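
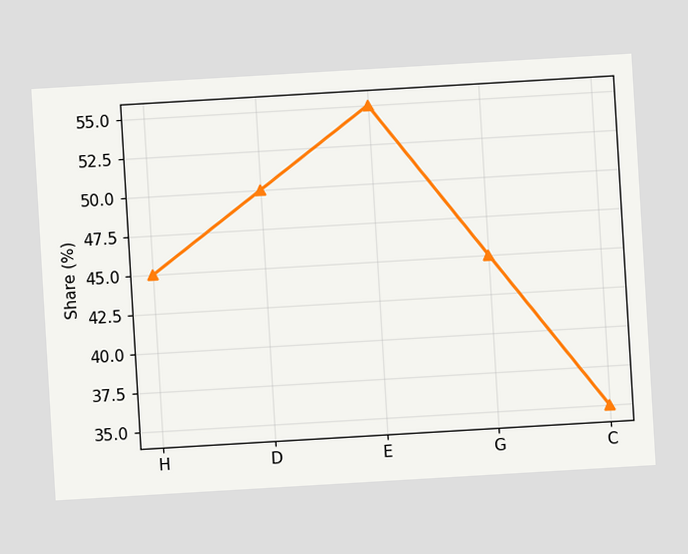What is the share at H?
45%

The chart is tilted about 3° counter-clockwise. At H, the line is at 45%.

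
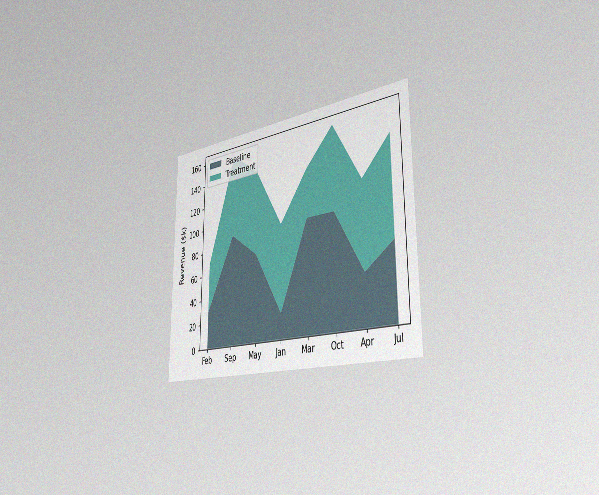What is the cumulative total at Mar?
$130k

The chart is viewed slightly from the right, with some photo noise. The stacked total at Mar reaches $130k.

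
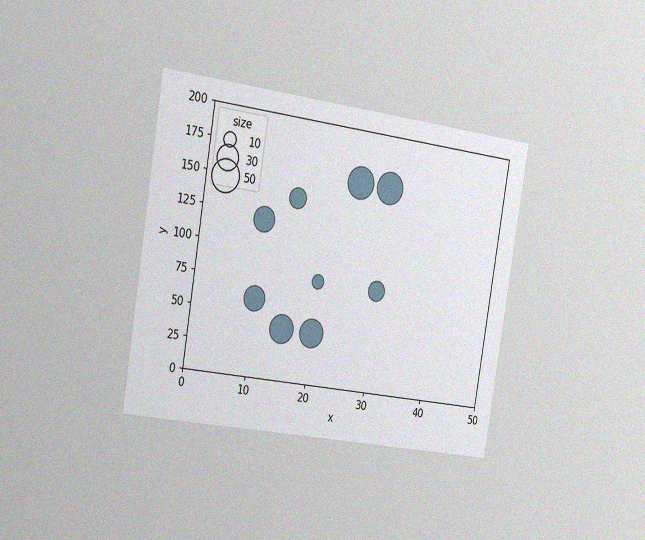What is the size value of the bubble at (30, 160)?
50

The chart is tilted about 9° clockwise and viewed slightly from the left, with some photo noise. Matching the bubble at (30, 160) against the size legend gives 50.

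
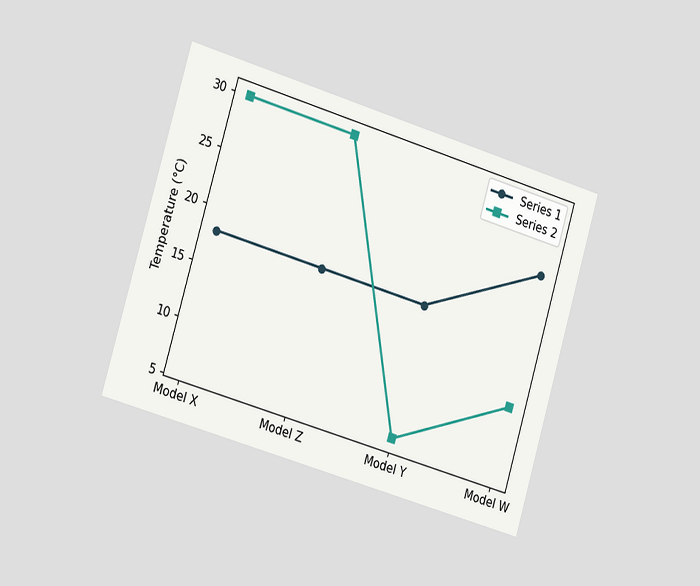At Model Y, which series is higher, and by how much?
Series 1, by 12°C

The chart is tilted about 17° clockwise and viewed slightly from the left. At Model Y, Series 1 sits above the other line by 12°C.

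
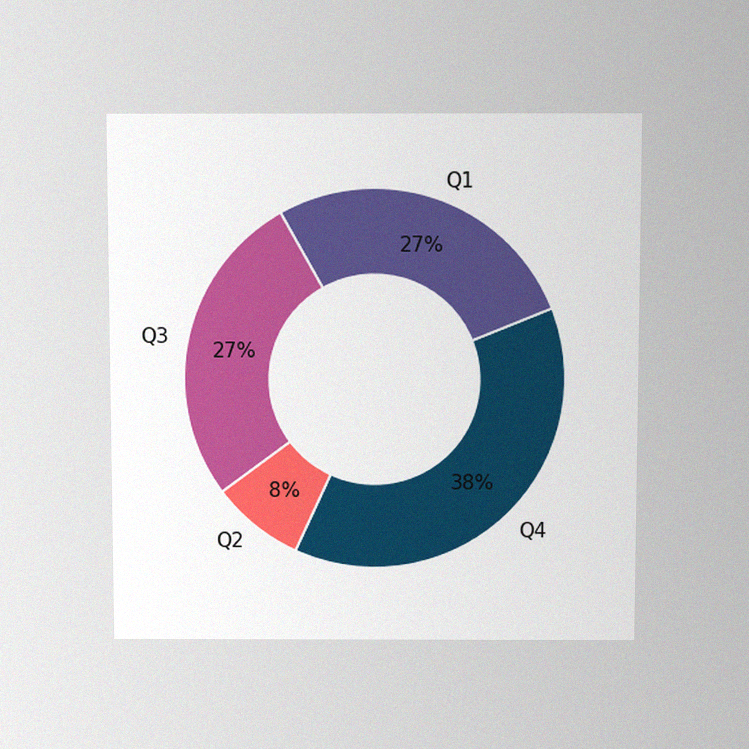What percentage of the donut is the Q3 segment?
27%

The chart is viewed slightly from above, with some photo noise. The Q3 segment takes up 27% of the ring.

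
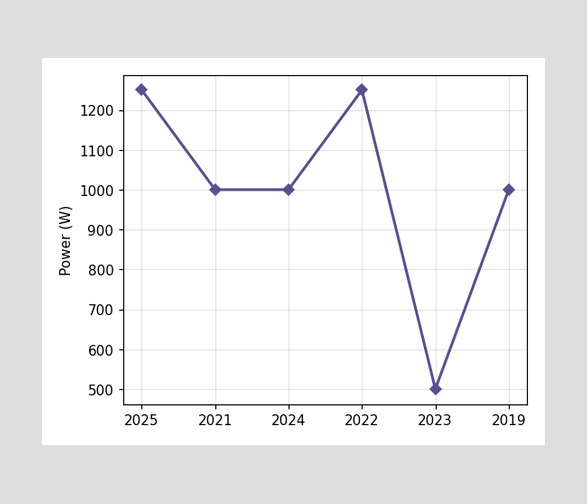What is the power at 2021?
1000W

At 2021, the line is at 1000W.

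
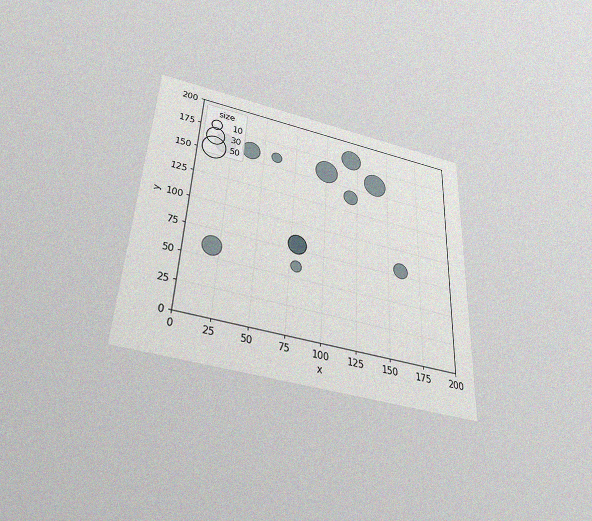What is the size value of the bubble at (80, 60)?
The chart is tilted about 3° clockwise and viewed slightly from below, with some photo noise. Matching the bubble at (80, 60) against the size legend gives 10.

10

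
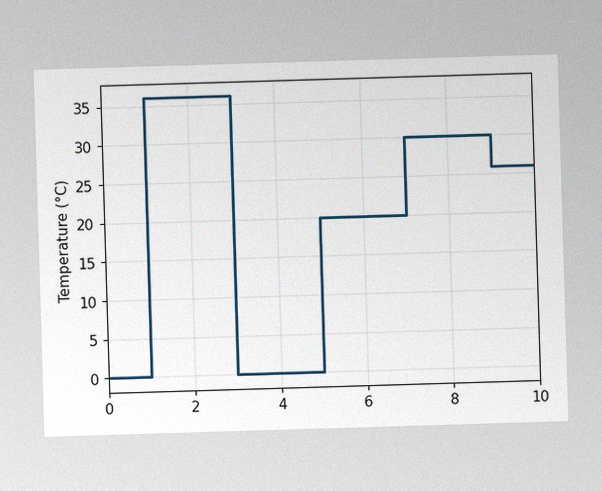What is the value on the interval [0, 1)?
The image has some photo noise and uneven lighting. On [0, 1) the step sits at 0°C.

0°C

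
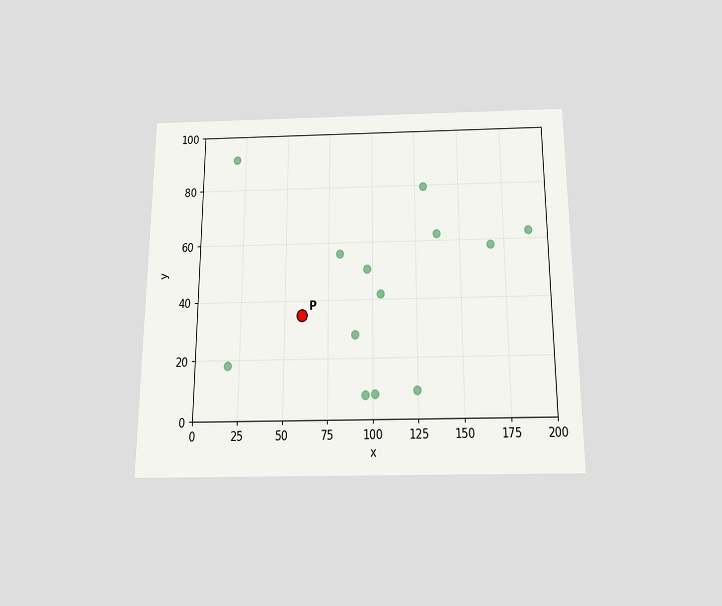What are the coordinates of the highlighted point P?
The chart is viewed slightly from below. Following the gridlines from P to each axis, P sits at (60, 35).

(60, 35)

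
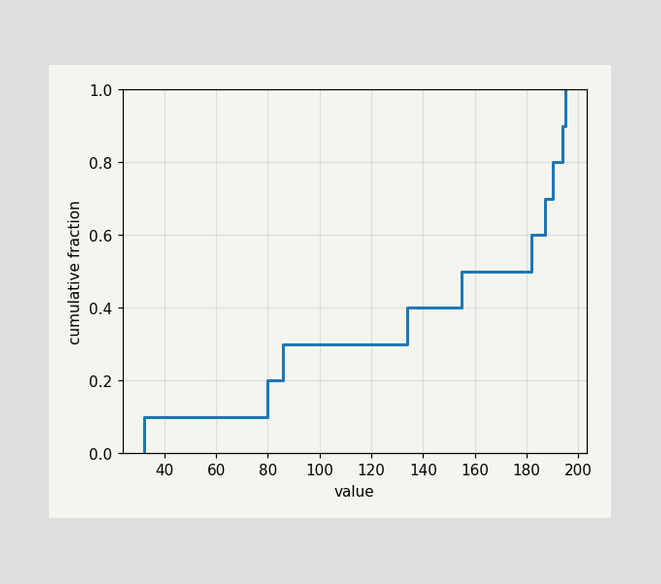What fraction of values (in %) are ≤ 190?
At x=190 the ECDF step is at 80%.

80%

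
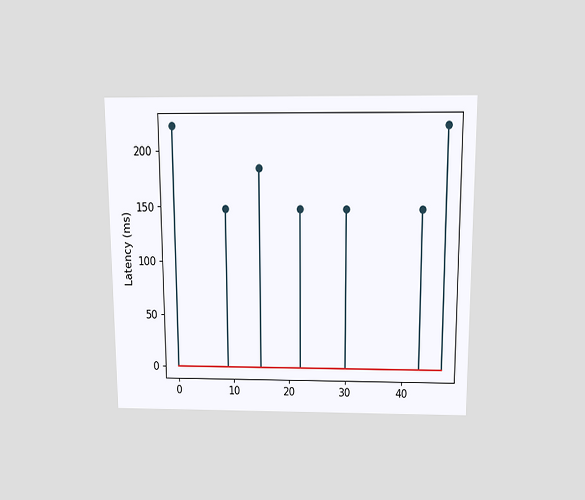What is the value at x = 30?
The chart is viewed slightly from above. The stem at x=30 reaches 148ms.

148ms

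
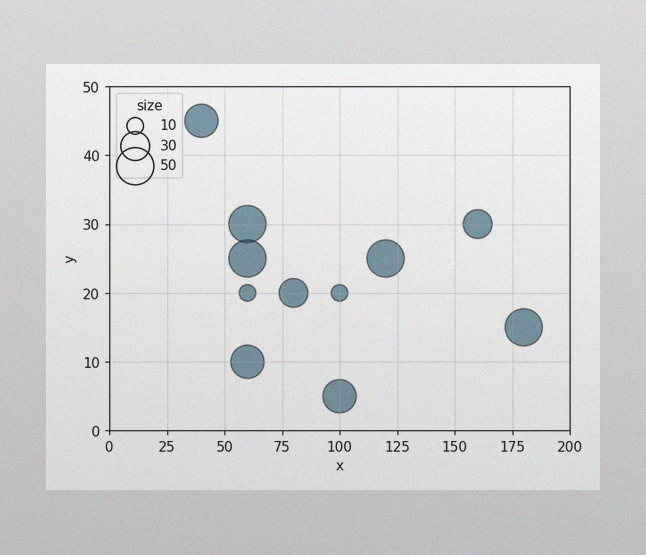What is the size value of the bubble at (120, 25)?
The image has some photo noise and uneven lighting. Matching the bubble at (120, 25) against the size legend gives 50.

50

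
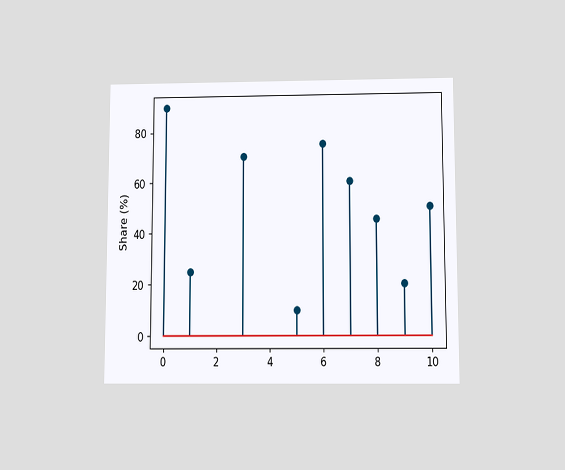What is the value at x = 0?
The chart is viewed slightly from below. The stem at x=0 reaches 90%.

90%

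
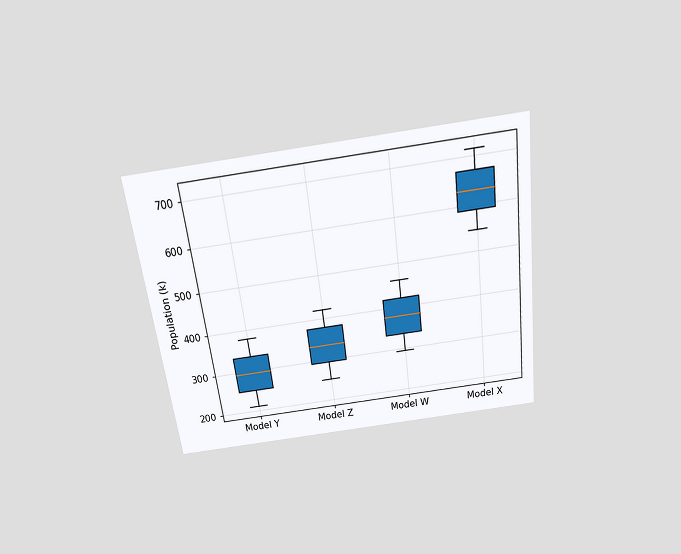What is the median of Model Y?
The chart is tilted about 7° counter-clockwise and viewed slightly from above. The median line in the Model Y box sits at 294k.

294k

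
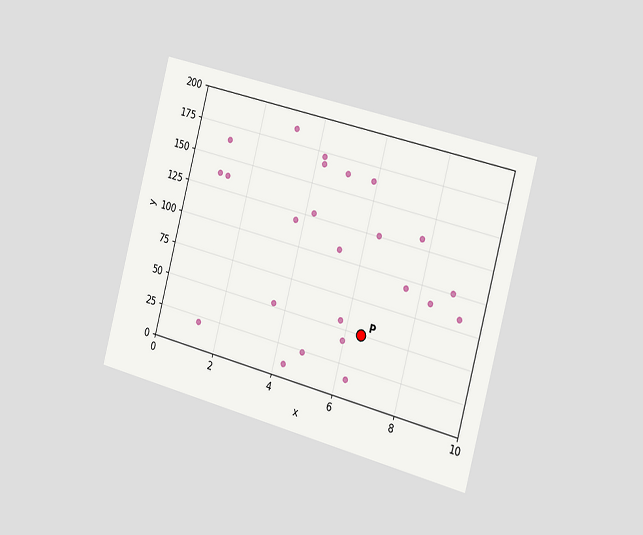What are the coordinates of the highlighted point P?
(6.5, 50)

The chart is tilted about 15° clockwise and viewed slightly from the right. Following the gridlines from P to each axis, P sits at (6.5, 50).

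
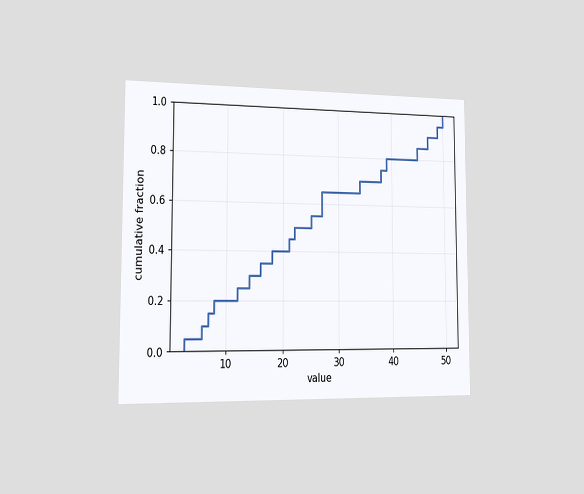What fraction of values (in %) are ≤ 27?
The chart is viewed slightly from the left. At x=27 the ECDF step is at 65%.

65%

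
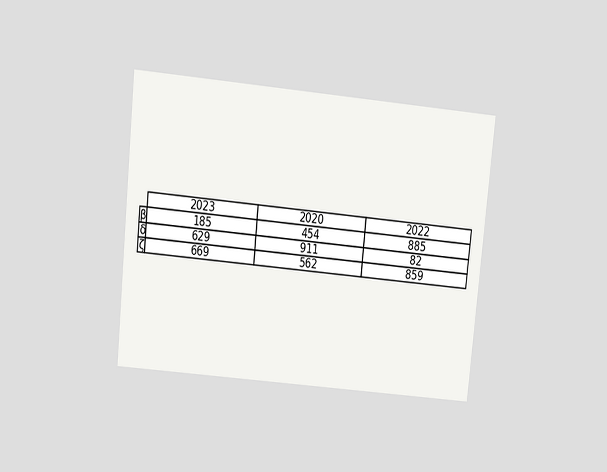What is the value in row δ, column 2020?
911

The chart is tilted about 6° clockwise and viewed slightly from above. The (δ, 2020) cell reads 911.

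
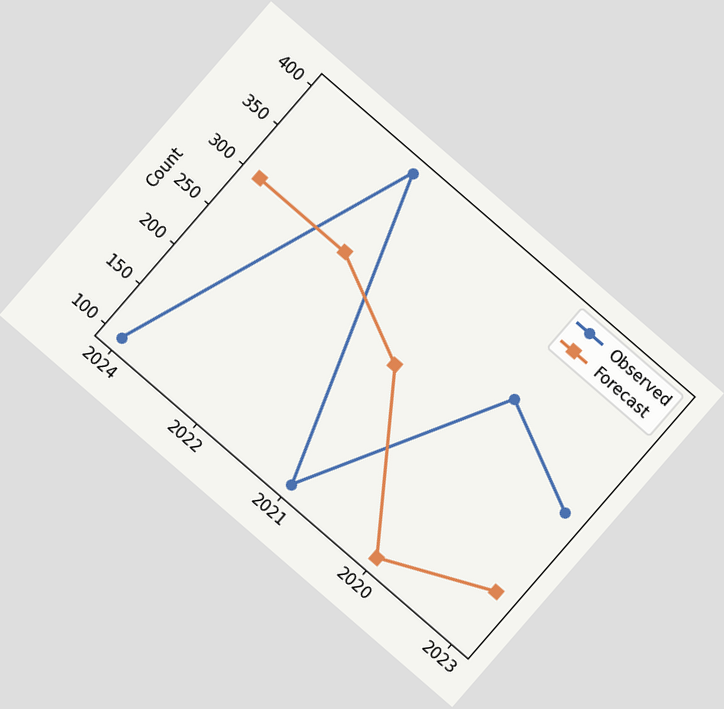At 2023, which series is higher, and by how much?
The chart is tilted about 41° clockwise. At 2023, Observed sits above the other line by 100.

Observed, by 100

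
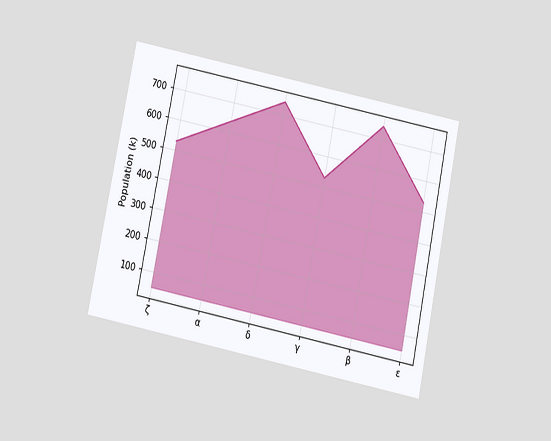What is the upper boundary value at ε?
530k

The chart is tilted about 11° clockwise and viewed slightly from below. At ε the upper boundary is at 530k.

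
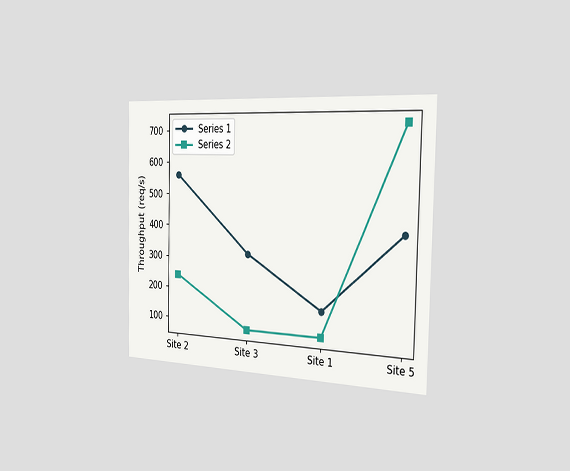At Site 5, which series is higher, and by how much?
The chart is viewed slightly from the right. At Site 5, Series 2 sits above the other line by 320req/s.

Series 2, by 320req/s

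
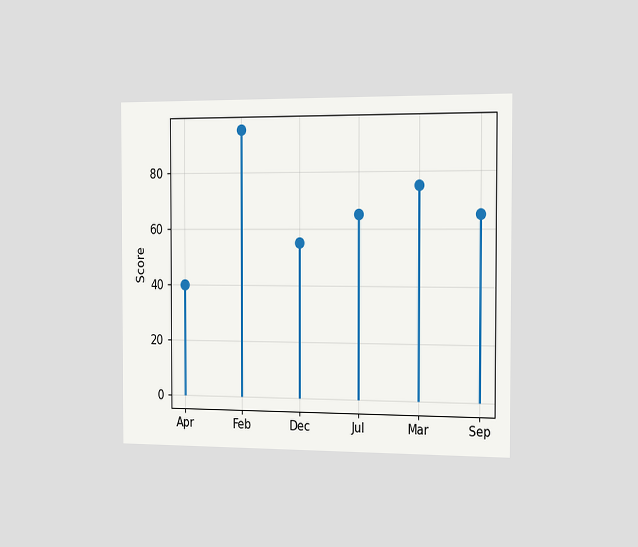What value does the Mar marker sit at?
The chart is viewed slightly from the right. The Mar marker sits at 75.

75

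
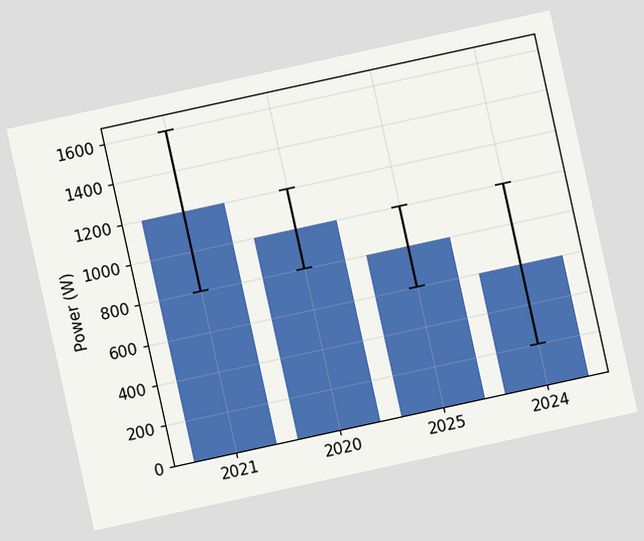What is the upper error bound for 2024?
1000W

The chart is tilted about 12° counter-clockwise. The 2024 bar's upper whisker reaches 1000W.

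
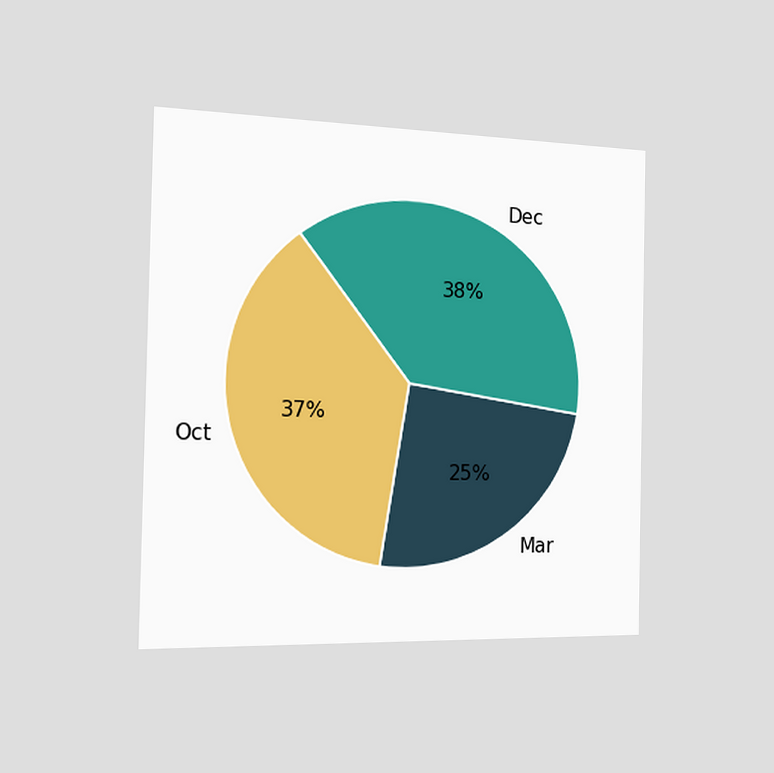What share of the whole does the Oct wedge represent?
The chart is viewed slightly from the left. The Oct slice takes up 37% of the pie.

37%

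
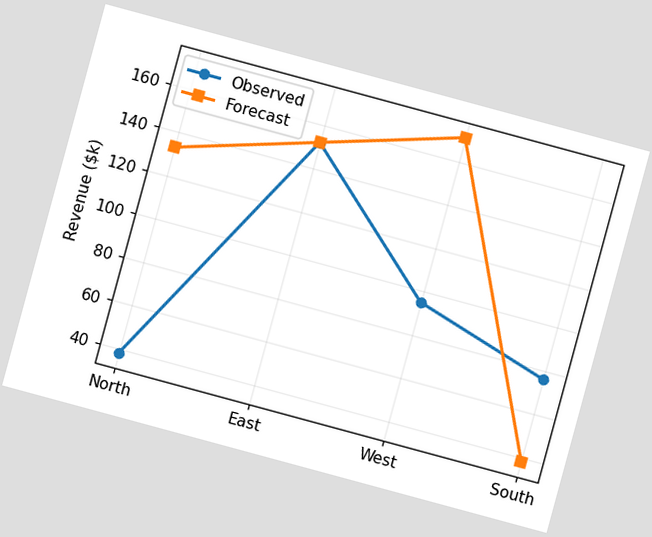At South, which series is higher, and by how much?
Observed, by $38k

The chart is tilted about 15° clockwise. At South, Observed sits above the other line by $38k.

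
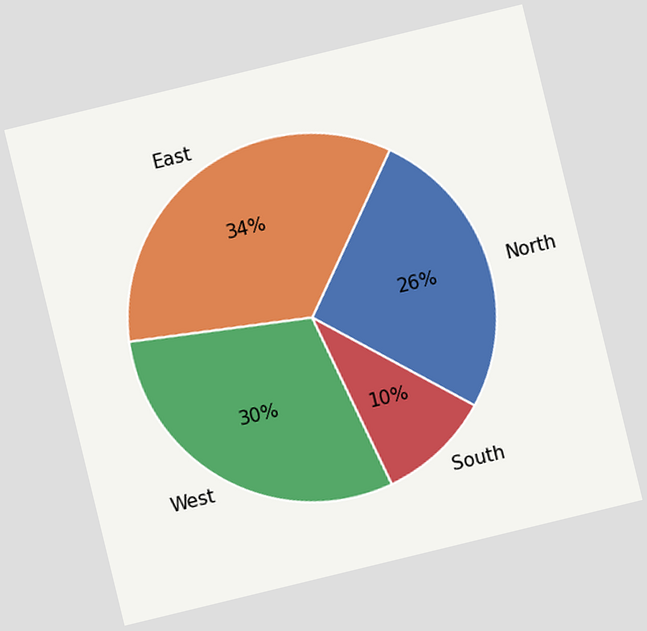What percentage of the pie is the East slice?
The chart is tilted about 14° counter-clockwise. The East slice takes up 34% of the pie.

34%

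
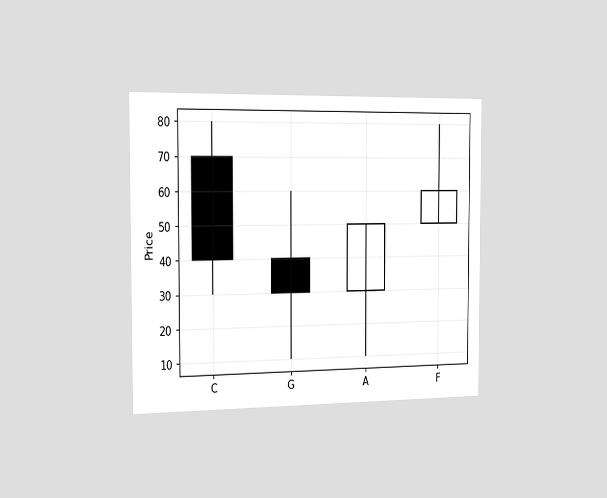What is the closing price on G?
30

The chart is viewed slightly from the left. The G candle closes at 30.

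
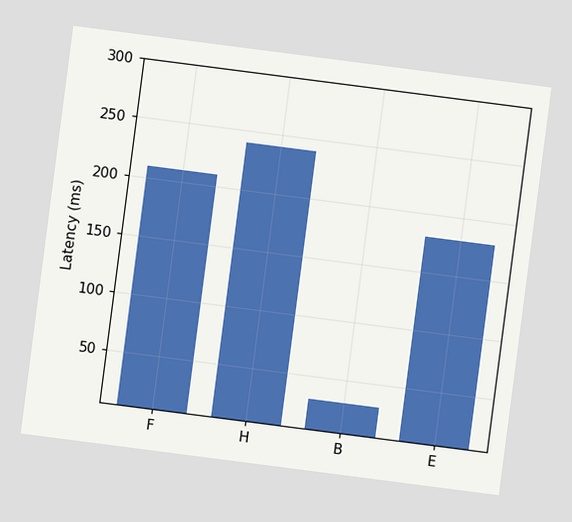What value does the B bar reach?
30ms

The chart is tilted about 7° clockwise. Reading along the chart's y-axis, the B bar reaches 30ms.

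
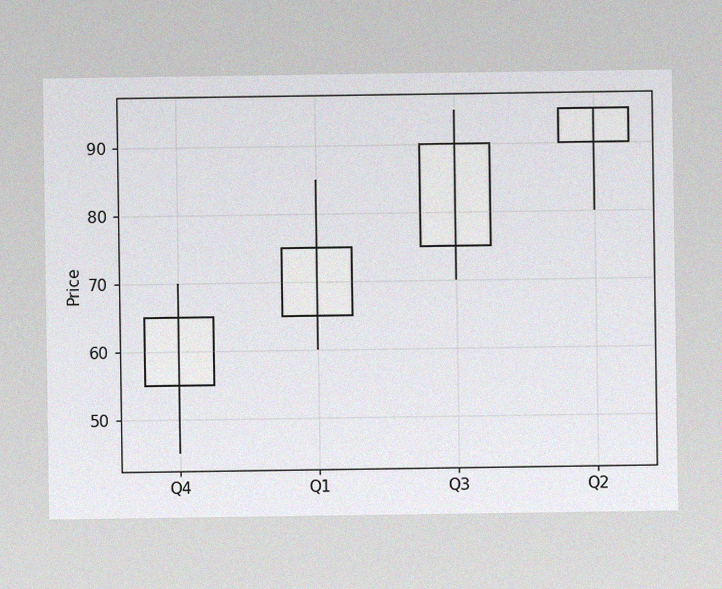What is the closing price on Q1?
The image has some photo noise and uneven lighting. The Q1 candle closes at 75.

75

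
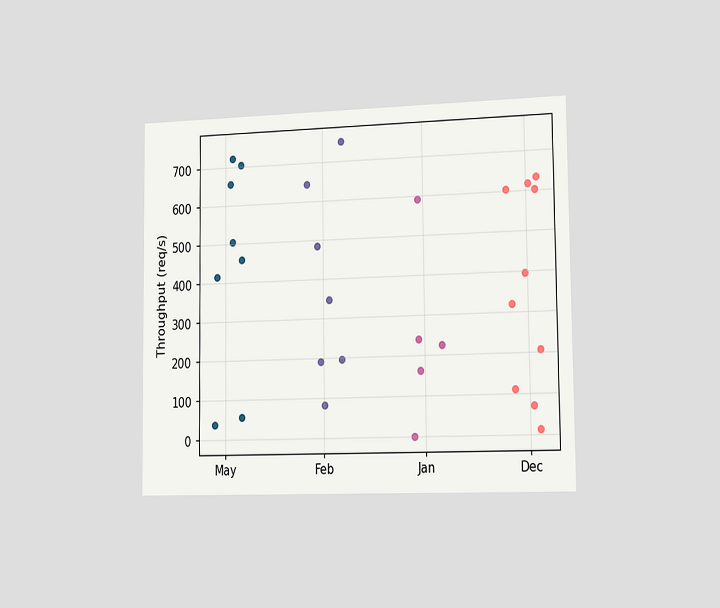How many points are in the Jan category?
5

The chart is viewed slightly from the right. Counting the markers in the Jan column gives 5.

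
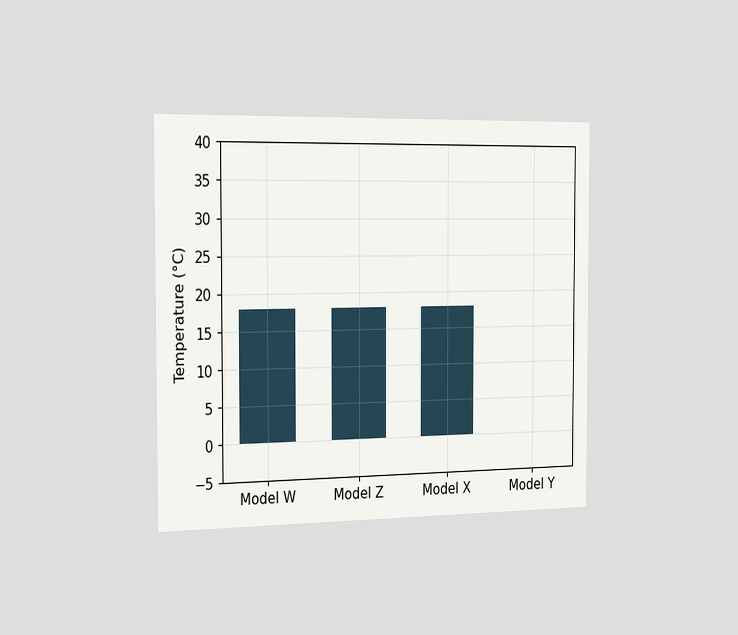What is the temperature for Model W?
18°C

The chart is viewed slightly from the left. Reading along the chart's y-axis, the Model W bar reaches 18°C.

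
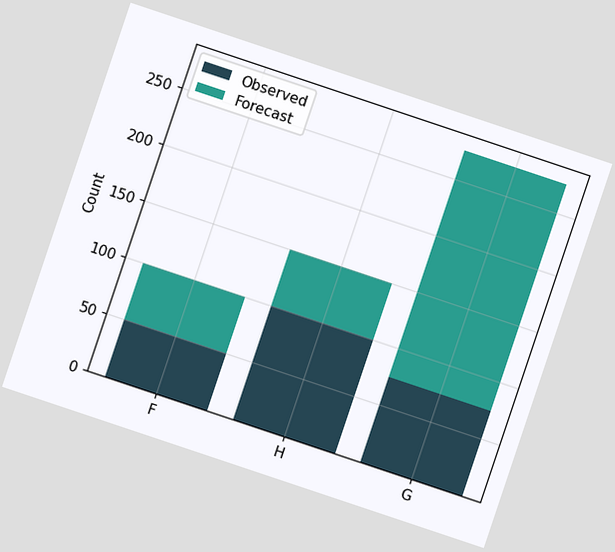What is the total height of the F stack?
100

The chart is tilted about 19° clockwise. The F stack's top reaches 100 on the y-axis.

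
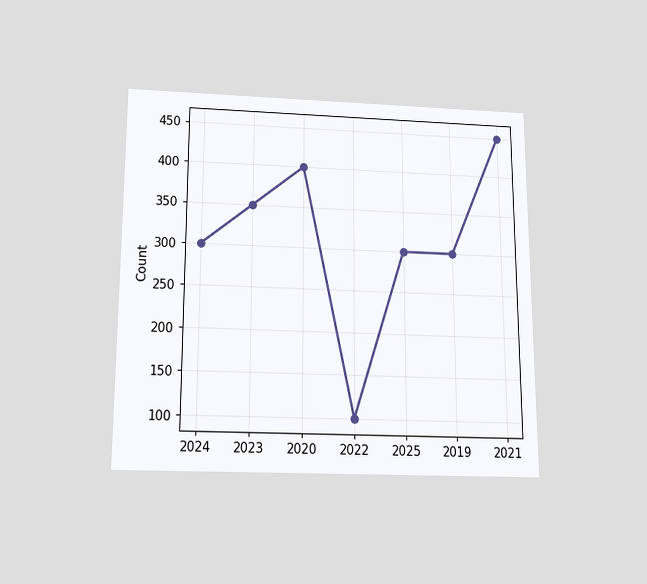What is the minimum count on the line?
The chart is viewed slightly from below. The lowest point is at 2022, and reading across to the y-axis gives 100.

100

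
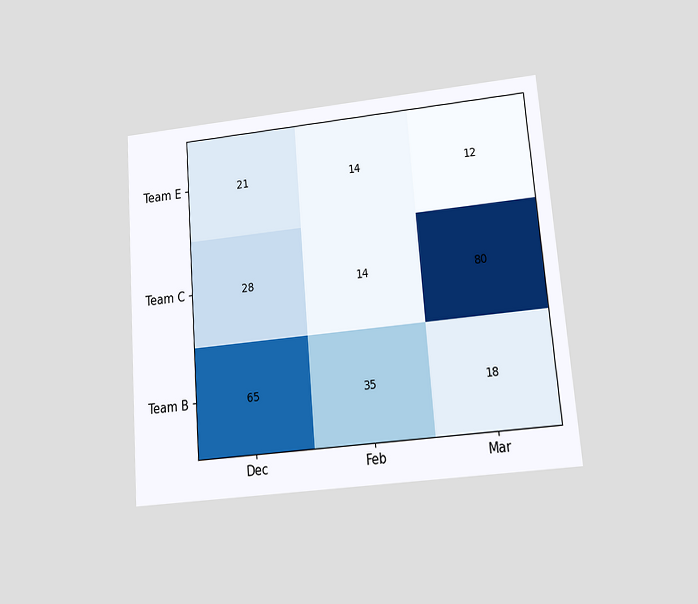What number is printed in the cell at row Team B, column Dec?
65

The chart is tilted about 5° counter-clockwise and viewed at a slight angle. The (Team B, Dec) cell reads 65.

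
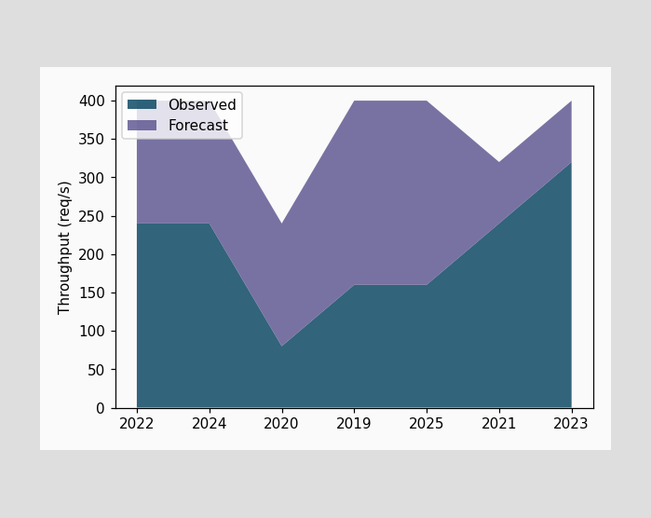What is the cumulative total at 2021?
The stacked total at 2021 reaches 320req/s.

320req/s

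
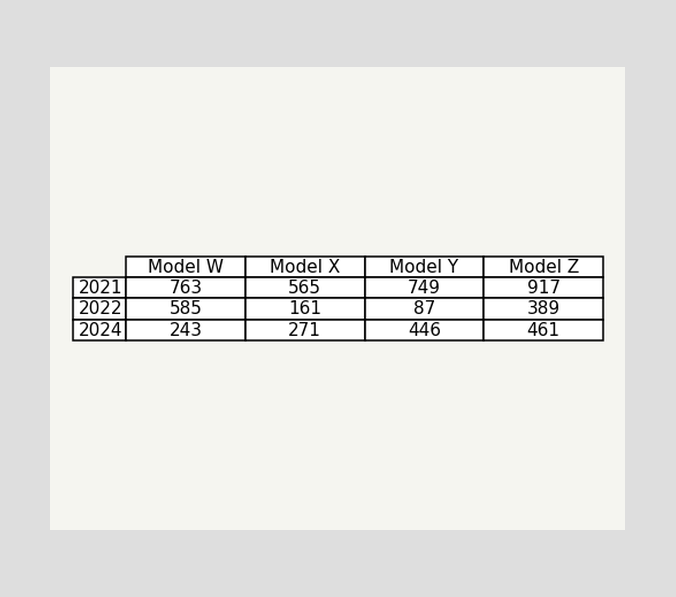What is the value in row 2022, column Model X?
The (2022, Model X) cell reads 161.

161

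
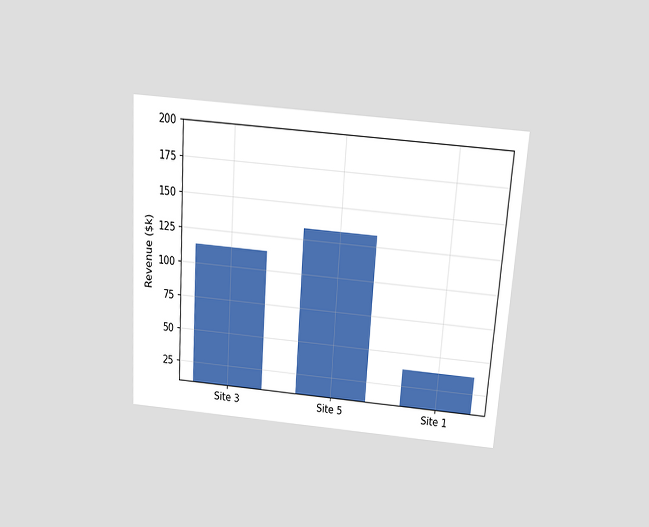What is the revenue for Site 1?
$38k

The chart is tilted about 4° clockwise and viewed slightly from above. Reading along the chart's y-axis, the Site 1 bar reaches $38k.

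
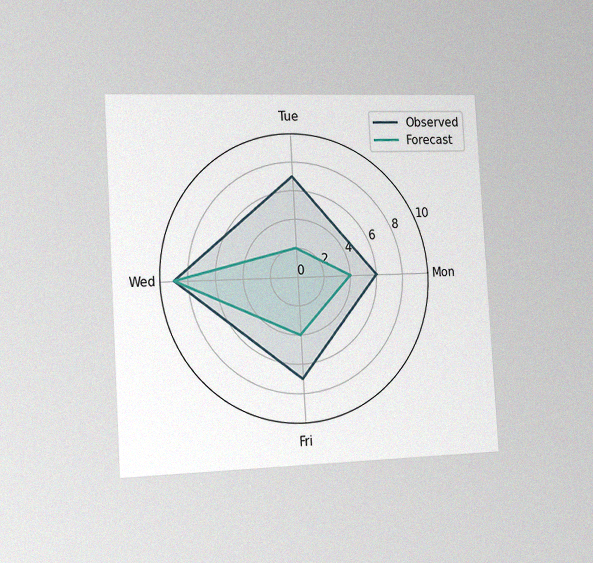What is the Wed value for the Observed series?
9

The chart is tilted about 3° counter-clockwise and viewed slightly from the left, with some photo noise. On the Wed axis, Observed reaches 9.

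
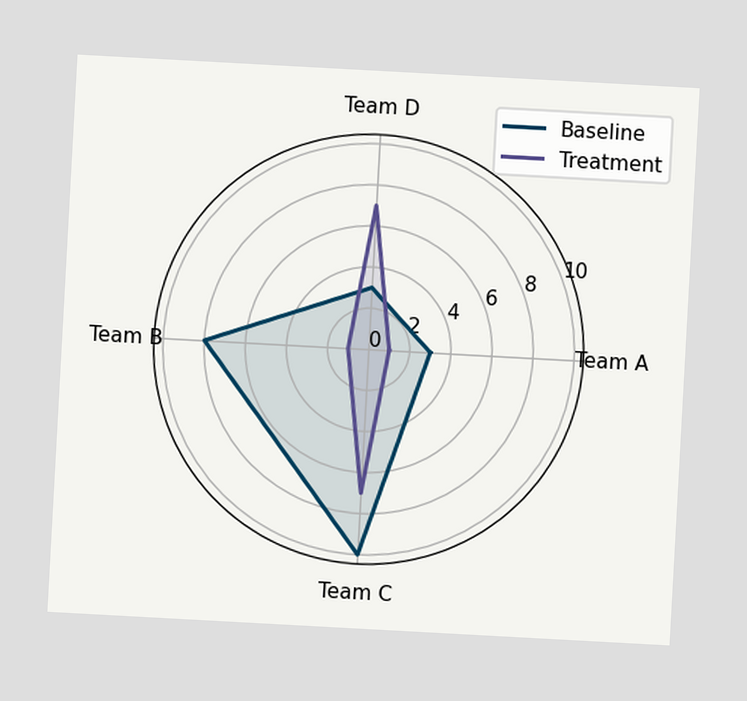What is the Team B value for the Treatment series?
1

The chart is tilted about 3° clockwise. On the Team B axis, Treatment reaches 1.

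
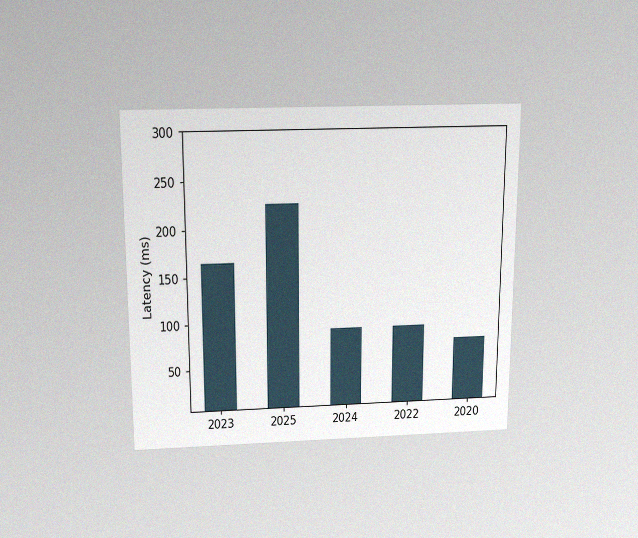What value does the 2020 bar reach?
75ms

The chart is viewed slightly from above, with some photo noise. Reading along the chart's y-axis, the 2020 bar reaches 75ms.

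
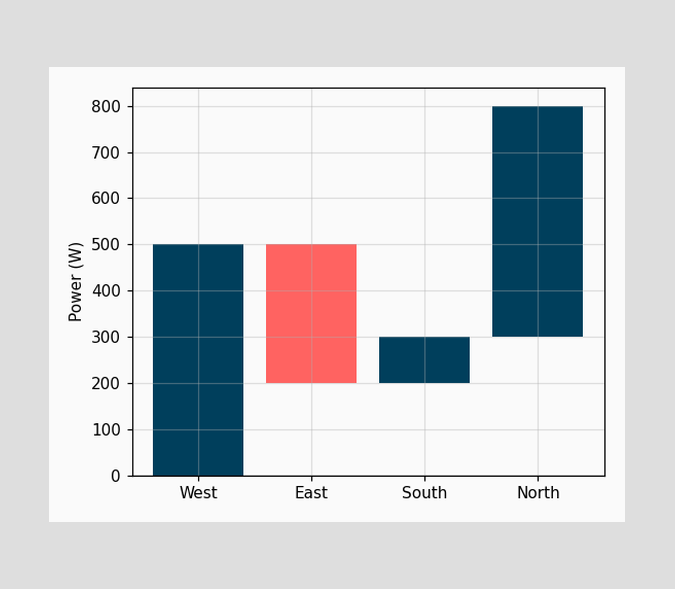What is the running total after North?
After North the running total reaches 800W.

800W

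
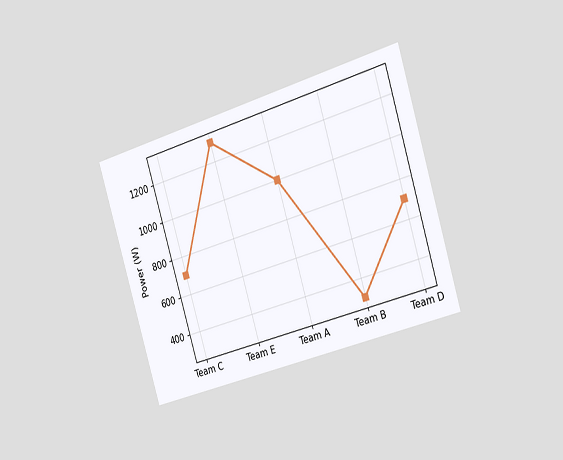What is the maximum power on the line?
The chart is tilted about 17° counter-clockwise and viewed slightly from the right. The highest point is at Team E, and reading across to the y-axis gives 1300W.

1300W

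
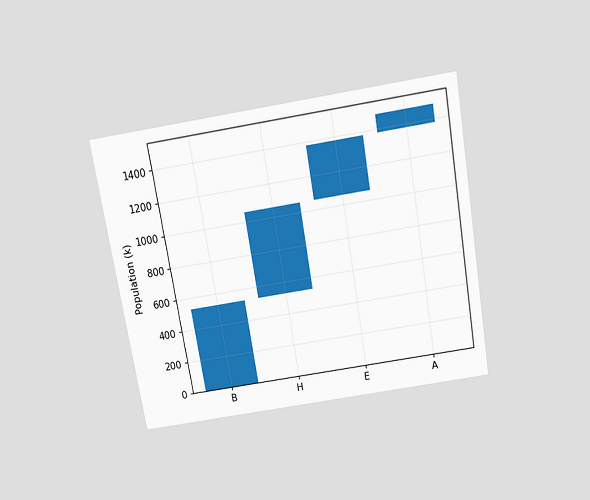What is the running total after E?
The chart is tilted about 10° counter-clockwise and viewed slightly from above. After E the running total reaches 1378k.

1378k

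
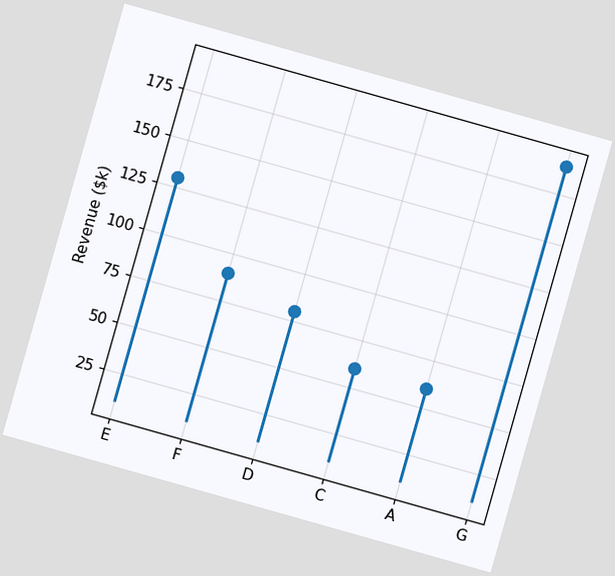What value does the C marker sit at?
$60k

The chart is tilted about 16° clockwise. The C marker sits at $60k.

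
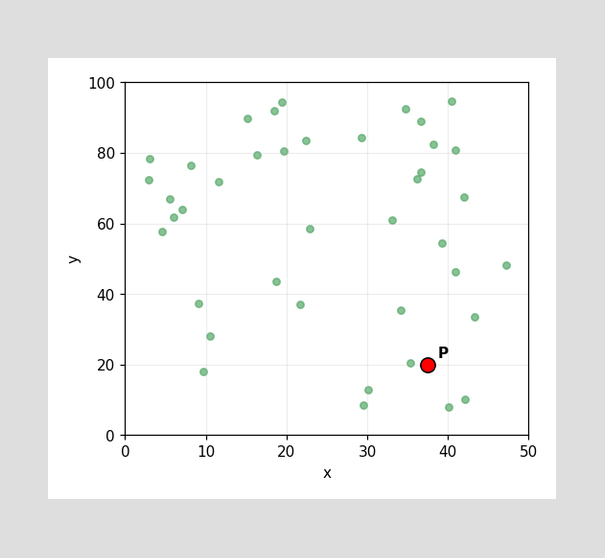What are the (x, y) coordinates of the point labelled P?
Following the gridlines from P to each axis, P sits at (37.5, 20).

(37.5, 20)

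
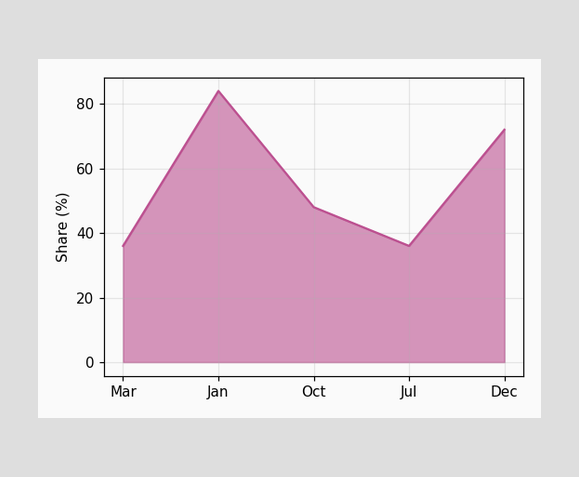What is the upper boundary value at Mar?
At Mar the upper boundary is at 36%.

36%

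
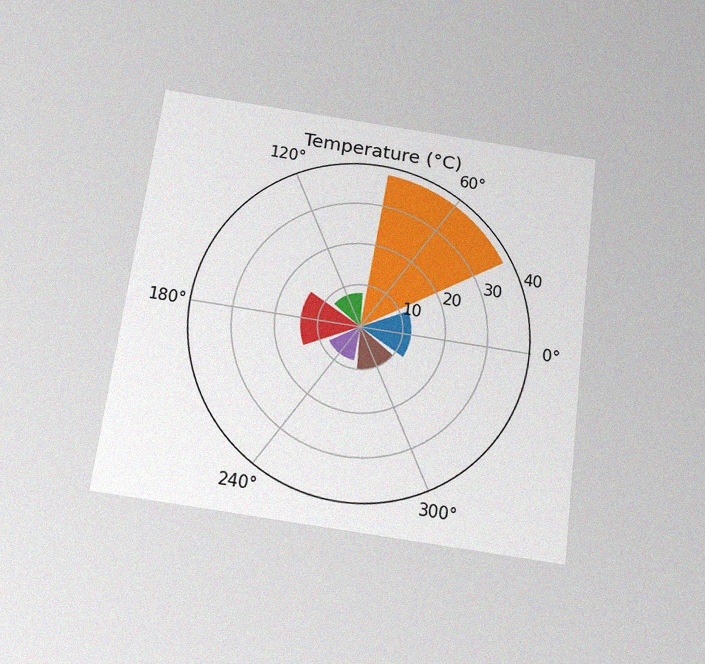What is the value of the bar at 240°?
8°C

The chart is tilted about 7° clockwise and viewed slightly from below, with some photo noise. The bar at 240° reaches 8°C on the radial axis.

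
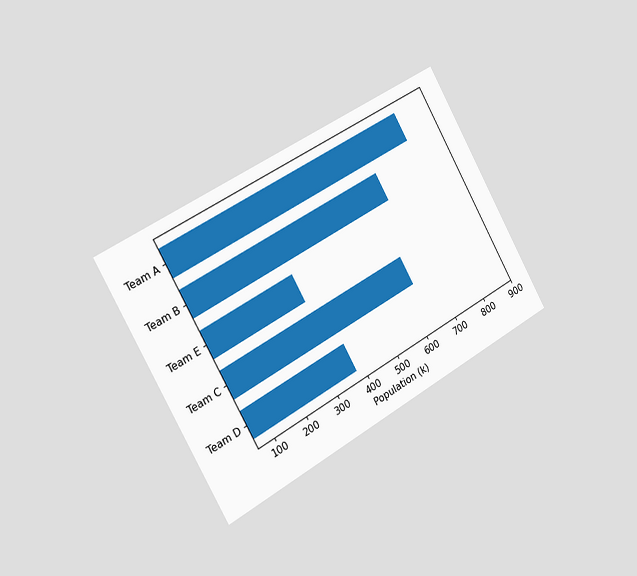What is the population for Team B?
The chart is tilted about 29° counter-clockwise and viewed slightly from the left. Reading along the chart's x-axis, the Team B bar reaches 672k.

672k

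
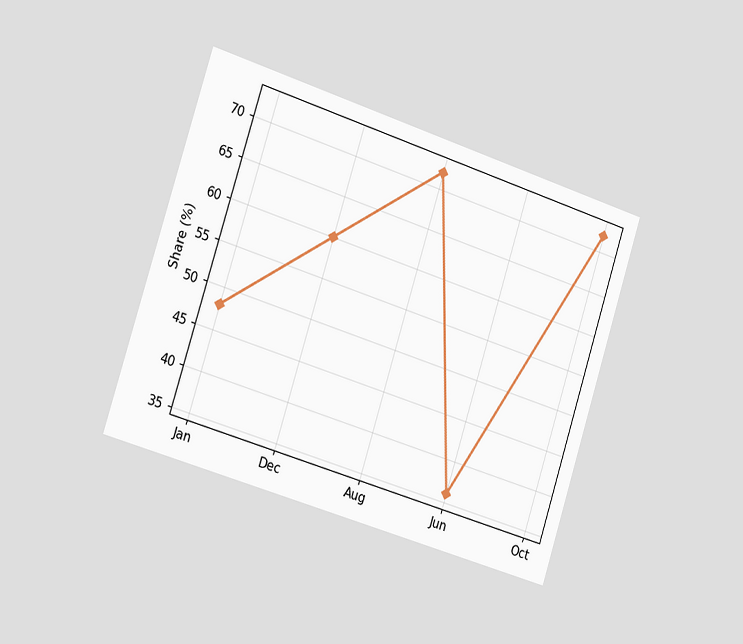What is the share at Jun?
36%

The chart is tilted about 18° clockwise and viewed slightly from the left. At Jun, the line is at 36%.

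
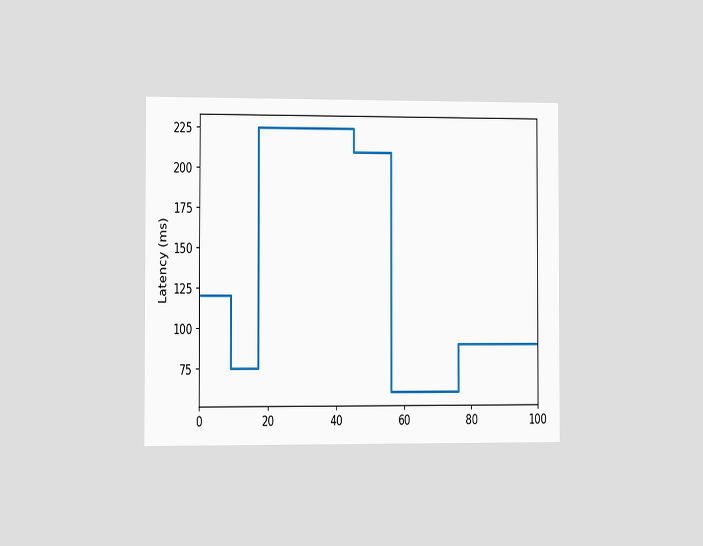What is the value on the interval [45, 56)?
210ms

The chart is viewed slightly from the left. On [45, 56) the step sits at 210ms.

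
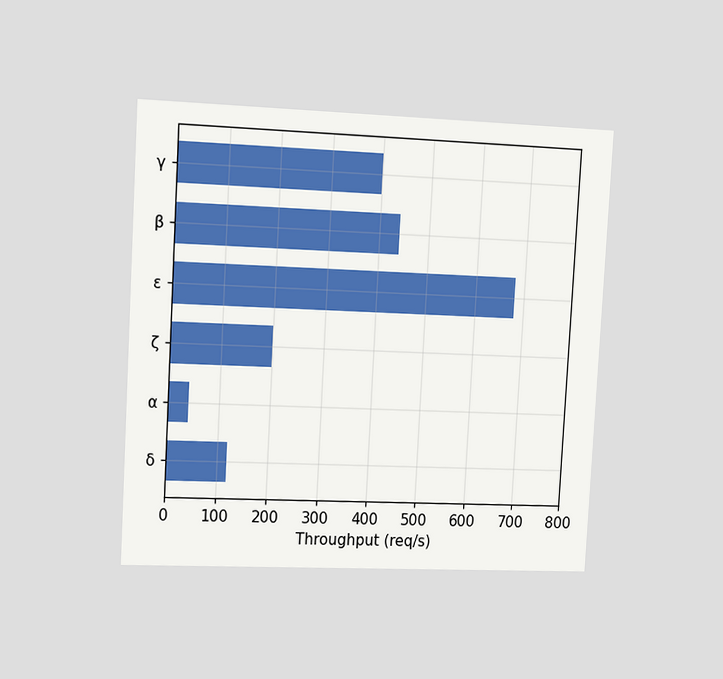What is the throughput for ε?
The chart is tilted about 3° clockwise and viewed slightly from the left. Reading along the chart's x-axis, the ε bar reaches 680req/s.

680req/s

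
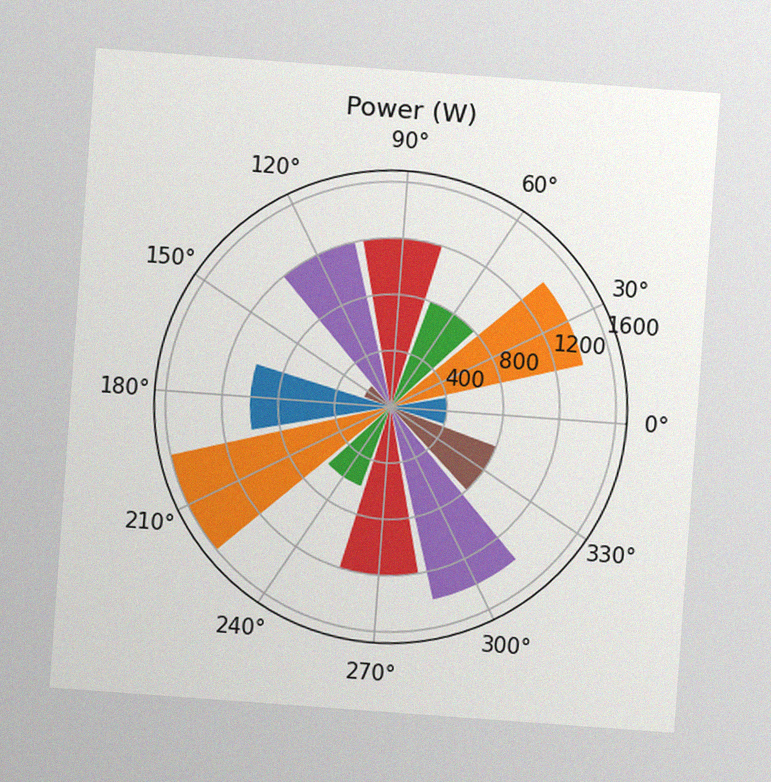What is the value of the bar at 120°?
The chart is tilted about 4° clockwise, with some photo noise. The bar at 120° reaches 1200W on the radial axis.

1200W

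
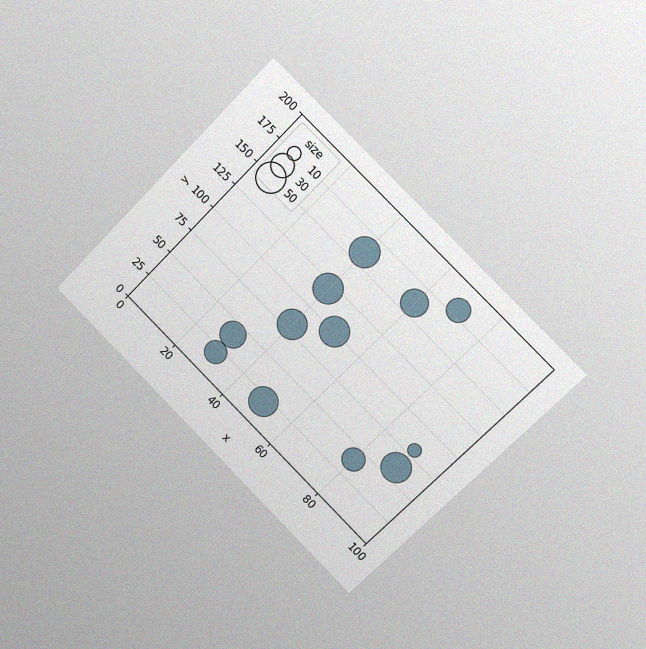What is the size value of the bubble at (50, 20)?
50

The chart is tilted about 45° clockwise and viewed slightly from the right, with some photo noise. Matching the bubble at (50, 20) against the size legend gives 50.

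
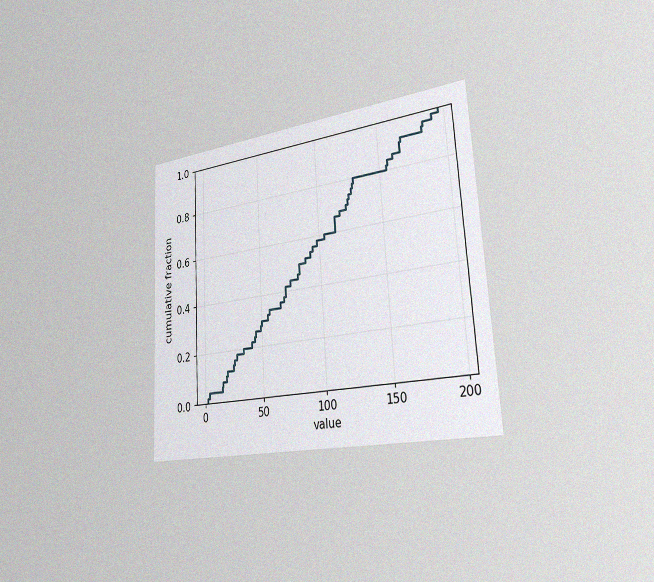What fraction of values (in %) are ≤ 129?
The chart is tilted about 3° counter-clockwise and viewed slightly from the right, with some photo noise. At x=129 the ECDF step is at 80%.

80%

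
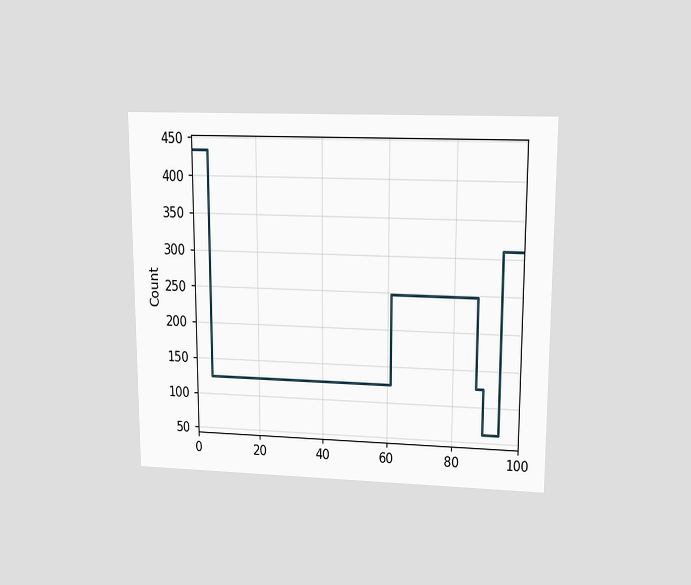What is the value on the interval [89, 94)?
62

The chart is viewed at a slight angle. On [89, 94) the step sits at 62.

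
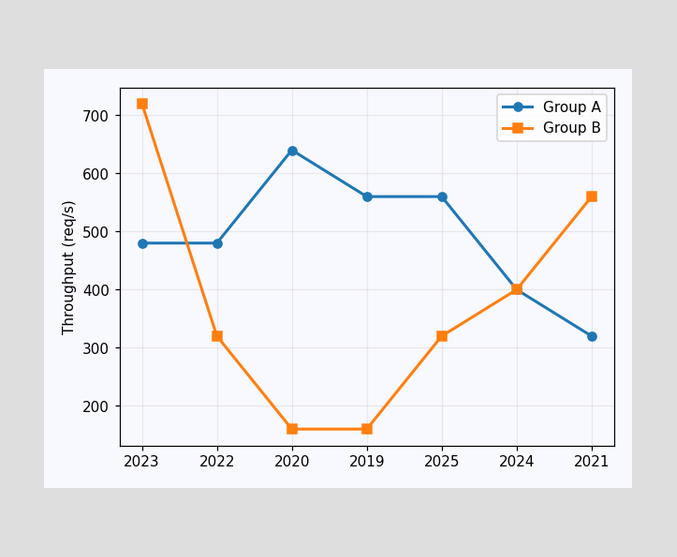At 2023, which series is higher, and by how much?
At 2023, Group B sits above the other line by 240req/s.

Group B, by 240req/s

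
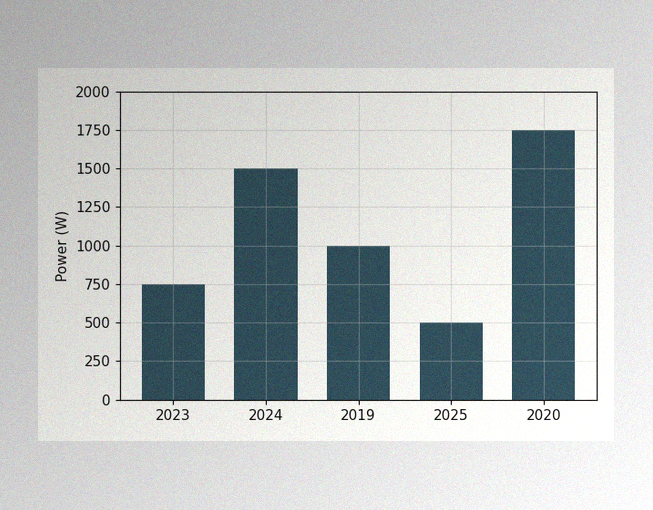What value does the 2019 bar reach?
The image has some photo noise and uneven lighting. Reading along the chart's y-axis, the 2019 bar reaches 1000W.

1000W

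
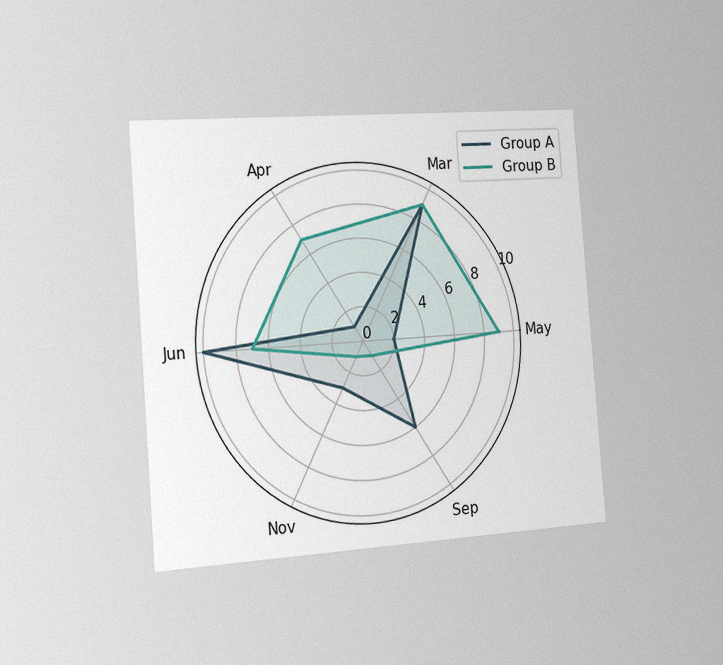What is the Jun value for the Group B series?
The chart is tilted about 4° counter-clockwise and viewed slightly from the left, with some photo noise. On the Jun axis, Group B reaches 7.

7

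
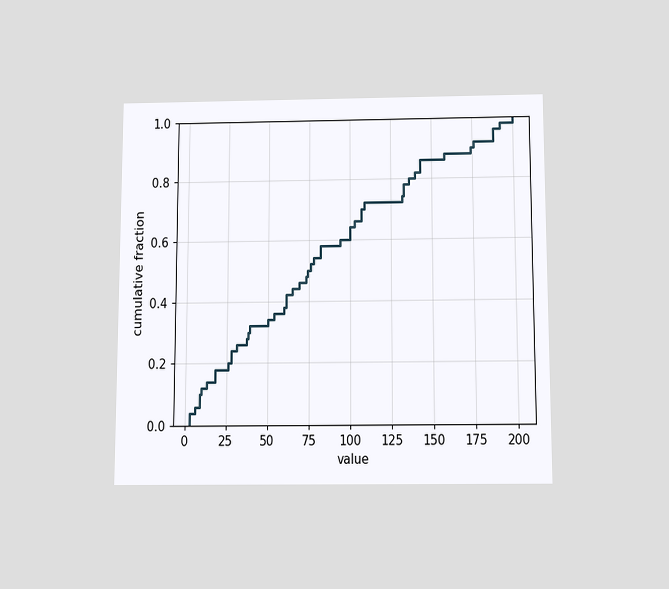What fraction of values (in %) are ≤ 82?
58%

The chart is viewed slightly from below. At x=82 the ECDF step is at 58%.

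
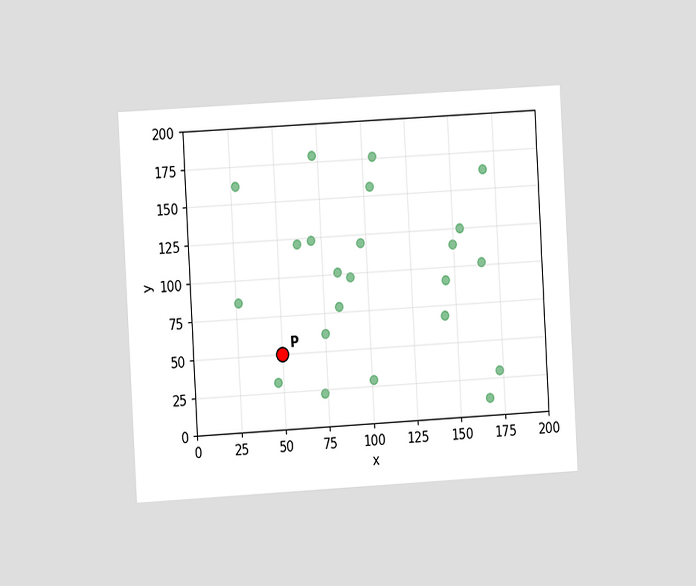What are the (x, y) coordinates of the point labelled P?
(50, 50)

The chart is tilted about 3° counter-clockwise and viewed at a slight angle. Following the gridlines from P to each axis, P sits at (50, 50).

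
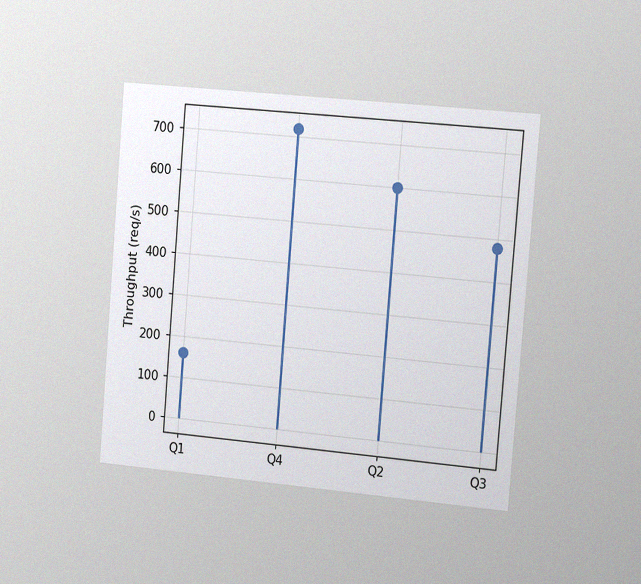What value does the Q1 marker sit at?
The chart is tilted about 5° clockwise and viewed slightly from the right, with some photo noise. The Q1 marker sits at 160req/s.

160req/s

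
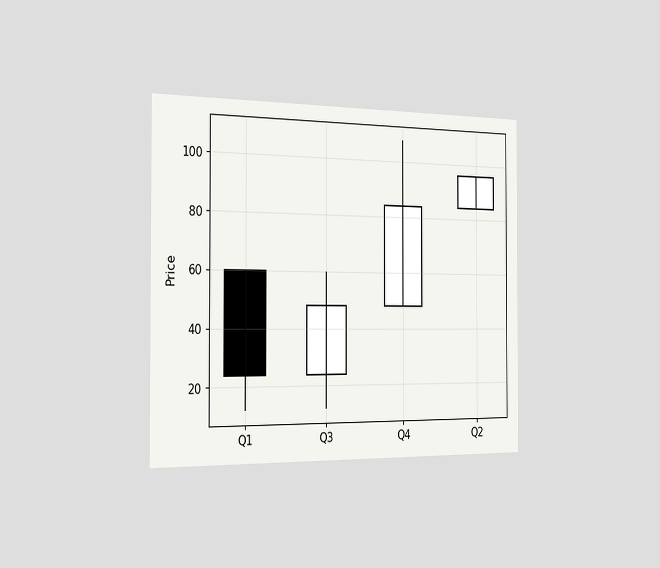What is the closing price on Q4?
The chart is viewed slightly from the left. The Q4 candle closes at 84.

84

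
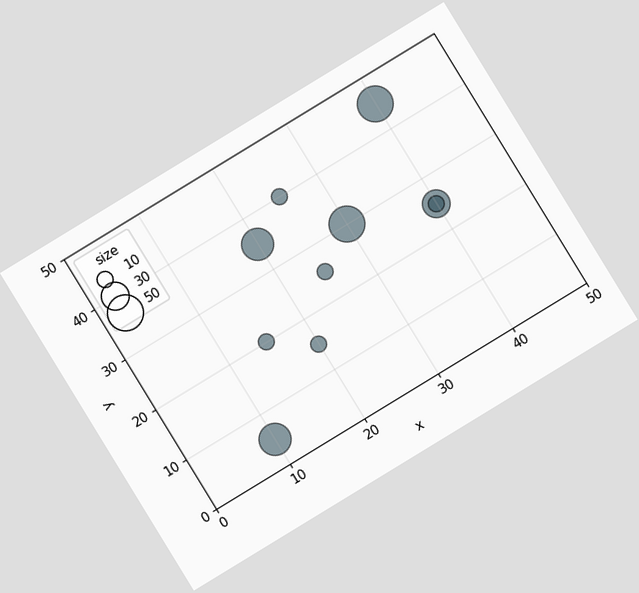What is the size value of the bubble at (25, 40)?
10

The chart is tilted about 31° counter-clockwise. Matching the bubble at (25, 40) against the size legend gives 10.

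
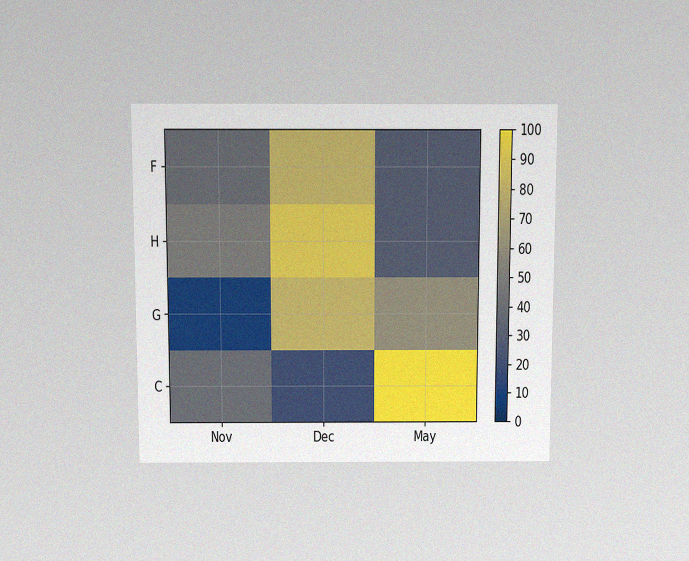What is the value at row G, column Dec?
The chart is viewed slightly from above, with some photo noise. Matching cell (G, Dec) against the colorbar gives 80.

80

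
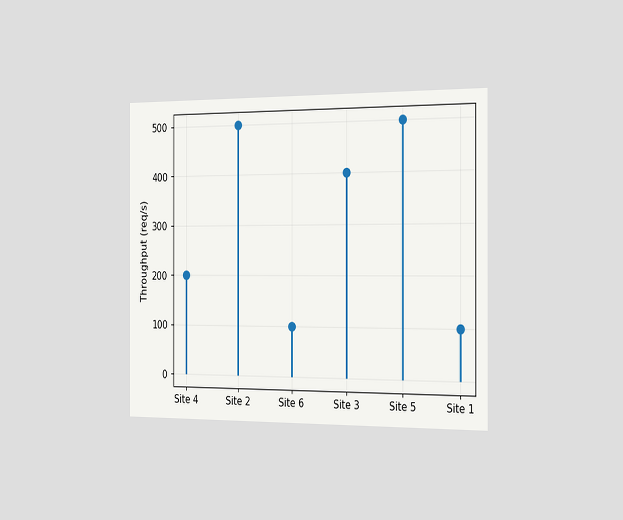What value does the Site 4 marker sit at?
The chart is viewed slightly from the right. The Site 4 marker sits at 200req/s.

200req/s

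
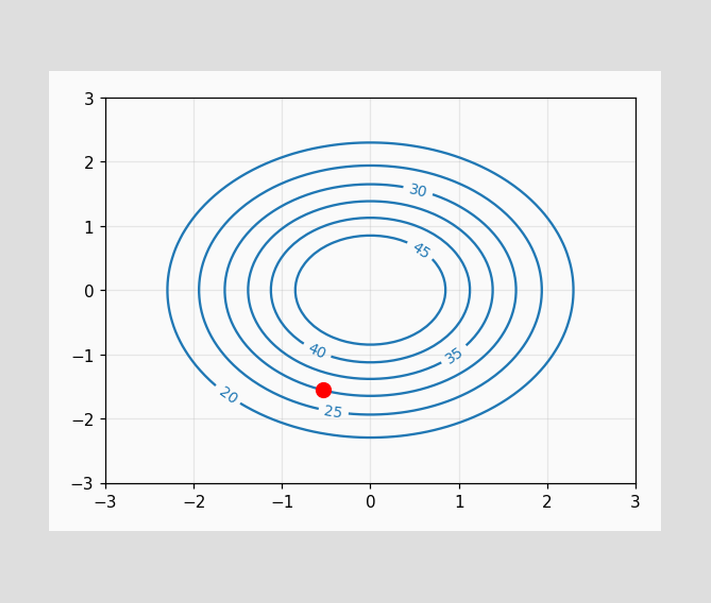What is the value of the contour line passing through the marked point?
30

The marked point sits on the contour labelled 30.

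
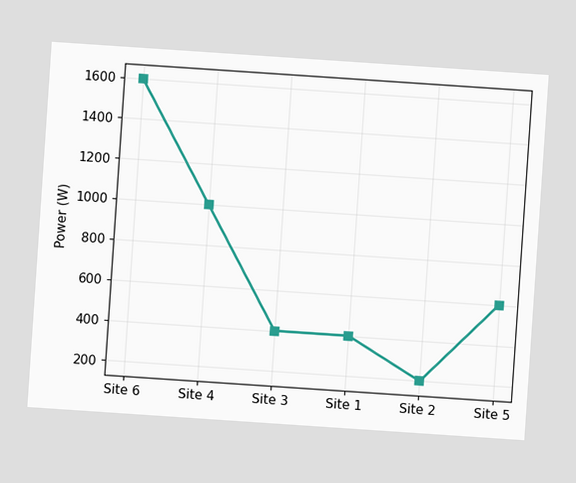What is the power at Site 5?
The chart is tilted about 4° clockwise. At Site 5, the line is at 600W.

600W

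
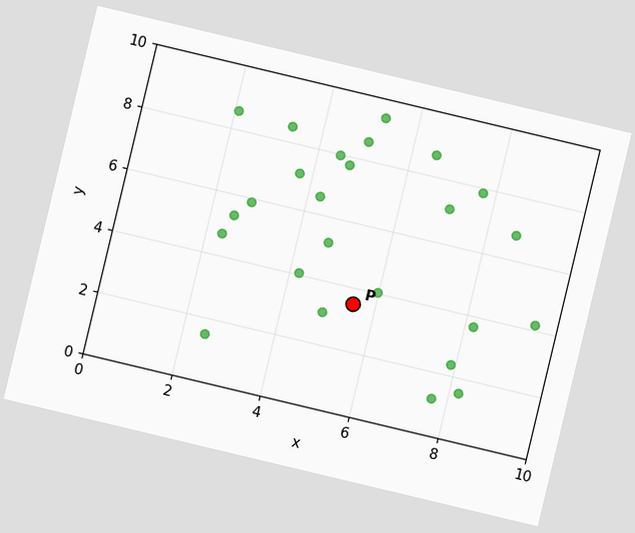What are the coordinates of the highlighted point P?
(5.5, 3.5)

The chart is tilted about 13° clockwise. Following the gridlines from P to each axis, P sits at (5.5, 3.5).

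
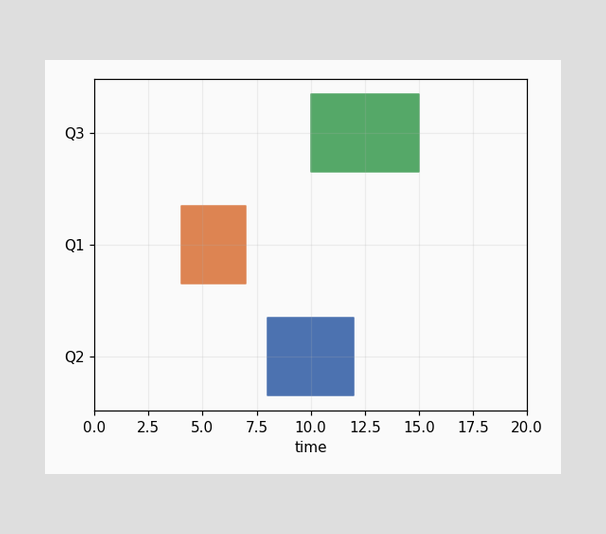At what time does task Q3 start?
10

The Q3 bar begins at t=10.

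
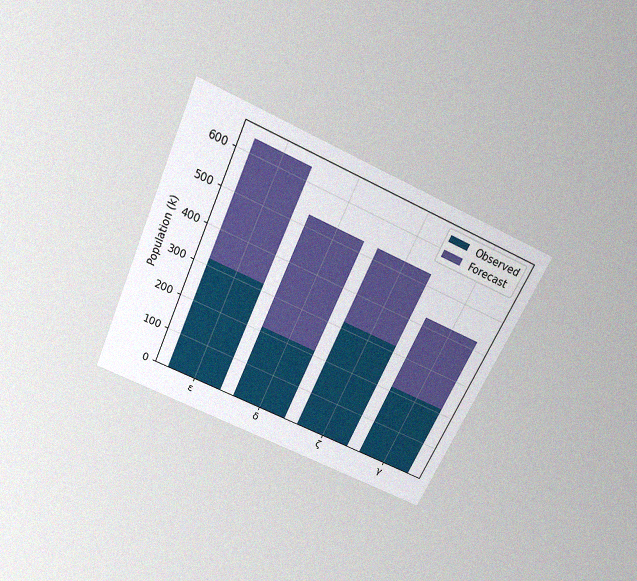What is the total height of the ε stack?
The chart is tilted about 24° clockwise and viewed slightly from above, with some photo noise. The ε stack's top reaches 636k on the y-axis.

636k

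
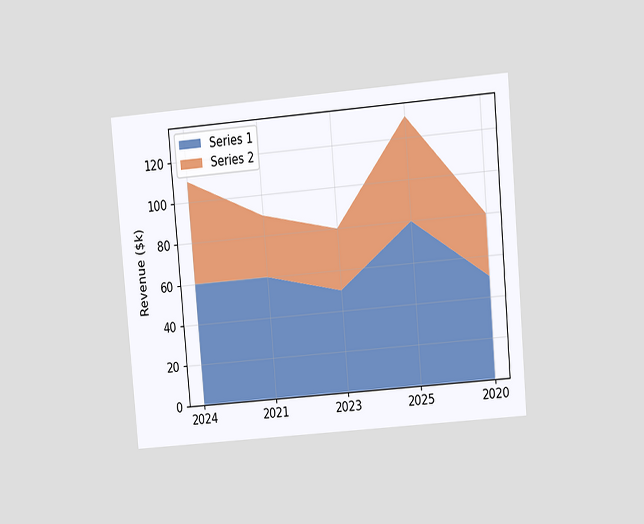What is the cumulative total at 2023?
The chart is tilted about 5° counter-clockwise and viewed at a slight angle. The stacked total at 2023 reaches $80k.

$80k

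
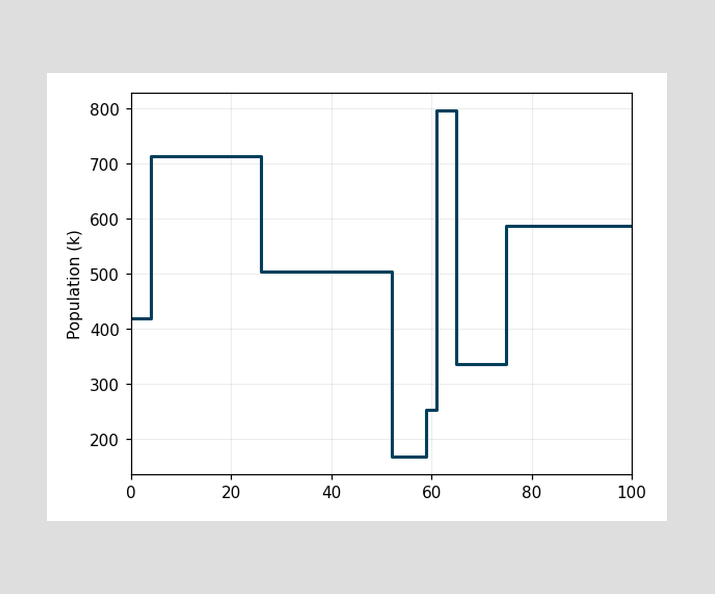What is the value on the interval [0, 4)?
On [0, 4) the step sits at 420k.

420k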